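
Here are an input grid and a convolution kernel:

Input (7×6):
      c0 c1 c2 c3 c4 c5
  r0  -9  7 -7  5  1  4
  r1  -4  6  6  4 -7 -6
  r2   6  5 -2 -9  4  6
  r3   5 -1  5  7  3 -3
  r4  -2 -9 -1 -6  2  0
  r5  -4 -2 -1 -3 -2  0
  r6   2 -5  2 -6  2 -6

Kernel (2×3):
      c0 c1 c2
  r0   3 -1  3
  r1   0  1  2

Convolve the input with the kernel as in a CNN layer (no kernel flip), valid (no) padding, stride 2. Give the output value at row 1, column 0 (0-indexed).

16

The receptive field on the input at this output position is [6 5 -2 / 5 -1 5]. Elementwise product with the kernel and sum: 6·3 + 5·-1 + -2·3 + -1·1 + 5·2.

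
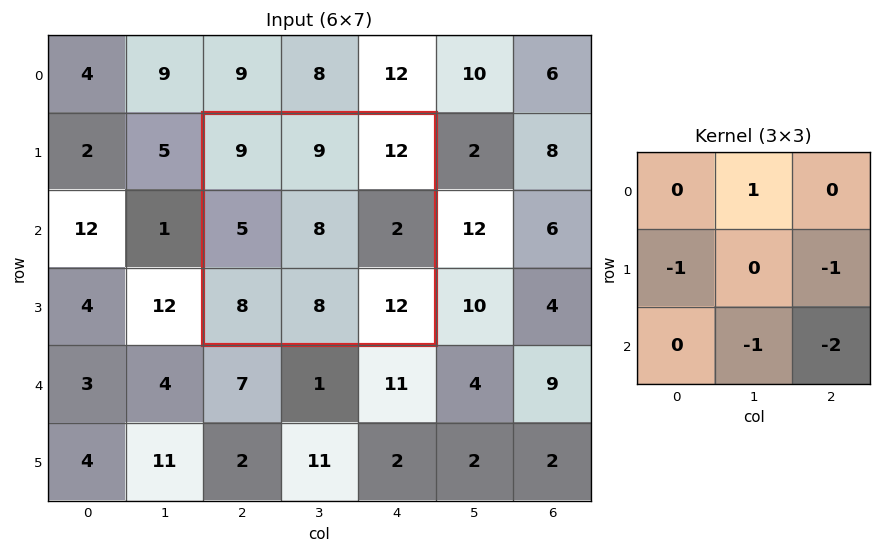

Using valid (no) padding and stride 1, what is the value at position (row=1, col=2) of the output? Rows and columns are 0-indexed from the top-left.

The receptive field on the input at this output position is [9 9 12 / 5 8 2 / 8 8 12]. Elementwise product with the kernel and sum: 9·1 + 5·-1 + 2·-1 + 8·-1 + 12·-2.

-30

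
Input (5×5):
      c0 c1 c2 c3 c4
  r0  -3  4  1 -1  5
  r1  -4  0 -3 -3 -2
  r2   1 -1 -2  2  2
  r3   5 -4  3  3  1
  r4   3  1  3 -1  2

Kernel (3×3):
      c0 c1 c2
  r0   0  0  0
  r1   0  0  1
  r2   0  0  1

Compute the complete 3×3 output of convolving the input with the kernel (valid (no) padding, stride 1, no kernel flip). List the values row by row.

Output[0,0]: The receptive field on the input at this output position is [-3 4 1 / -4 0 -3 / 1 -1 -2]. Elementwise product with the kernel and sum: -3·1 + -2·1.

-5 -1 0
1 5 3
6 2 3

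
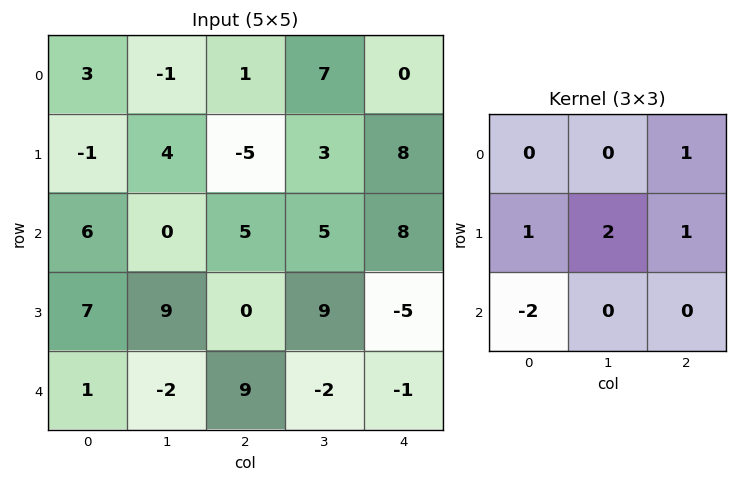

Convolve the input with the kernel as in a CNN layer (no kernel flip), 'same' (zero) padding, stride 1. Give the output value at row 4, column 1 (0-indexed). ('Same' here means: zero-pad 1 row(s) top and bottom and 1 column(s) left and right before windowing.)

The receptive field on the zero-padded input at this output position is [7 9 0 / 1 -2 9 / 0 0 0]. Elementwise product with the kernel and sum: 0·1 + 1·1 + -2·2 + 9·1 + 0·-2.

6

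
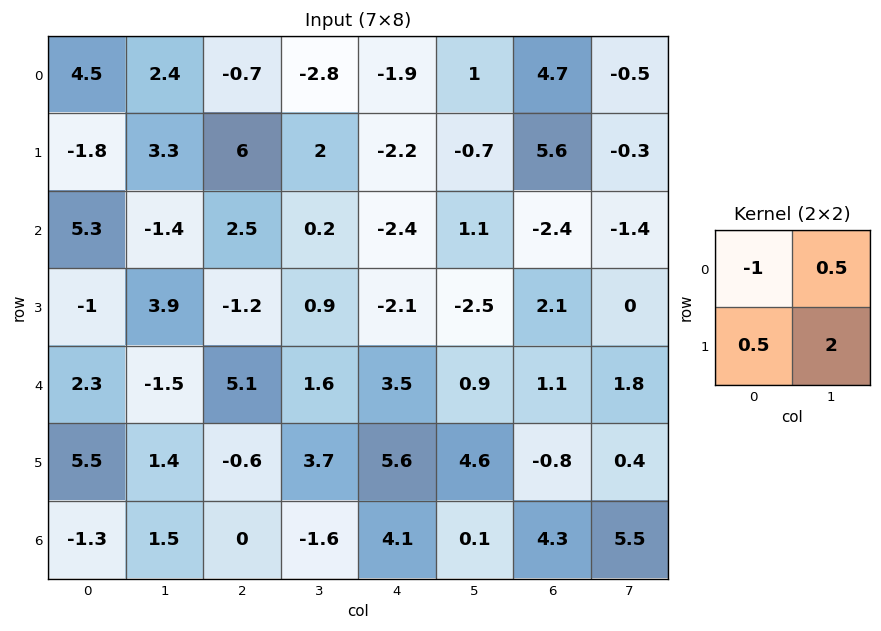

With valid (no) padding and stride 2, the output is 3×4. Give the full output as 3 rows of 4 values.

2.4 6.3 -0.1 -2.75
1.3 -1.2 -3.1 2.75
2.5 2.8 8.95 0.2

Output[0,0]: The receptive field on the input at this output position is [4.5 2.4 / -1.8 3.3]. Elementwise product with the kernel and sum: 4.5·-1 + 2.4·0.5 + -1.8·0.5 + 3.3·2.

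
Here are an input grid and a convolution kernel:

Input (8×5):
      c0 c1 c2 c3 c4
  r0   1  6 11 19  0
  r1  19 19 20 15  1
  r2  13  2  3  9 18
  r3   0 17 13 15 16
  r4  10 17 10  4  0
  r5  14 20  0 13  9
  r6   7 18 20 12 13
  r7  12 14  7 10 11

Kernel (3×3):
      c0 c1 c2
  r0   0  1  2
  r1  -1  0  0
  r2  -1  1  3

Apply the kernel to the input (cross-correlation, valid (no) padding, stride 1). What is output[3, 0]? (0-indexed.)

39

The receptive field on the input at this output position is [0 17 13 / 10 17 10 / 14 20 0]. Elementwise product with the kernel and sum: 17·1 + 13·2 + 10·-1 + 14·-1 + 20·1 + 0·3.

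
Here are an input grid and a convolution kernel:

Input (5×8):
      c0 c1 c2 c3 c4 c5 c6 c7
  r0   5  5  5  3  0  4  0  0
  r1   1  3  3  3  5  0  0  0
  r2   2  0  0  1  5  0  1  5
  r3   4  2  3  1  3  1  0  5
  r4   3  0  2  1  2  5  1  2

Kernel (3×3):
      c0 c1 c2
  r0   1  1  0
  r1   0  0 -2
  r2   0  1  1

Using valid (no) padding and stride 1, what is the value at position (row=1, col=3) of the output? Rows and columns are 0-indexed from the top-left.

12

The receptive field on the input at this output position is [3 5 0 / 1 5 0 / 1 3 1]. Elementwise product with the kernel and sum: 3·1 + 5·1 + 0·-2 + 3·1 + 1·1.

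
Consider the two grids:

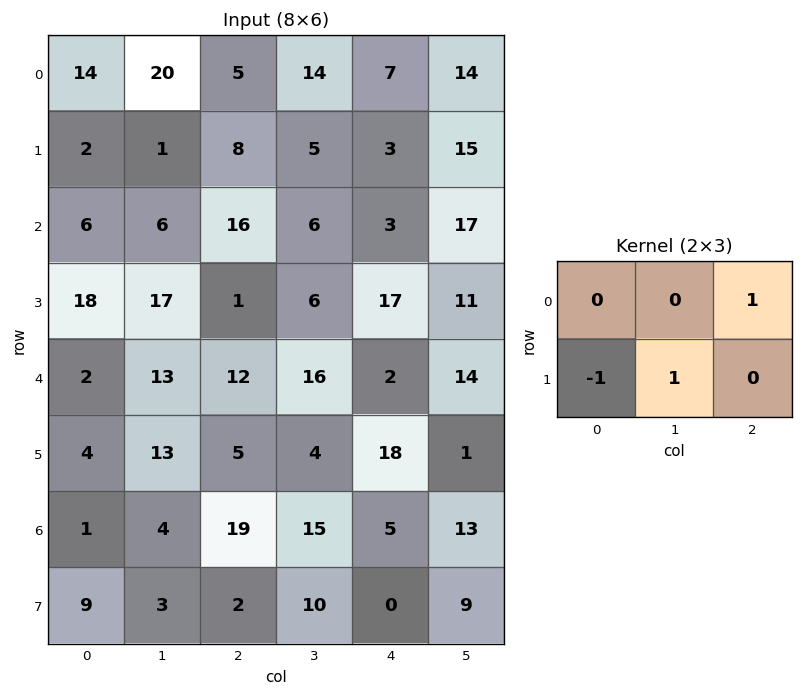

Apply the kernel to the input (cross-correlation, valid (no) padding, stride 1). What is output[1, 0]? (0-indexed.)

The receptive field on the input at this output position is [2 1 8 / 6 6 16]. Elementwise product with the kernel and sum: 8·1 + 6·-1 + 6·1.

8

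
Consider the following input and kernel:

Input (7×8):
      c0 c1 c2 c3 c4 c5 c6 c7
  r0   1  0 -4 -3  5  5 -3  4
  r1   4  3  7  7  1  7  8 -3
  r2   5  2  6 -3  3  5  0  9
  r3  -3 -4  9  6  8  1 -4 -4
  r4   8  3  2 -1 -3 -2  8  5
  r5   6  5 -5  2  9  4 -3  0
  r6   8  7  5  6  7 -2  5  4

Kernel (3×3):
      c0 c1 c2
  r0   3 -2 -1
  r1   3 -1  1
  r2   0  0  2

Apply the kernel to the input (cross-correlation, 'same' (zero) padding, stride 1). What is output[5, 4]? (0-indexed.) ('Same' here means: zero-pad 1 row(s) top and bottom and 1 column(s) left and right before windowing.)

2

The receptive field on the zero-padded input at this output position is [-1 -3 -2 / 2 9 4 / 6 7 -2]. Elementwise product with the kernel and sum: -1·3 + -3·-2 + -2·-1 + 2·3 + 9·-1 + 4·1 + -2·2.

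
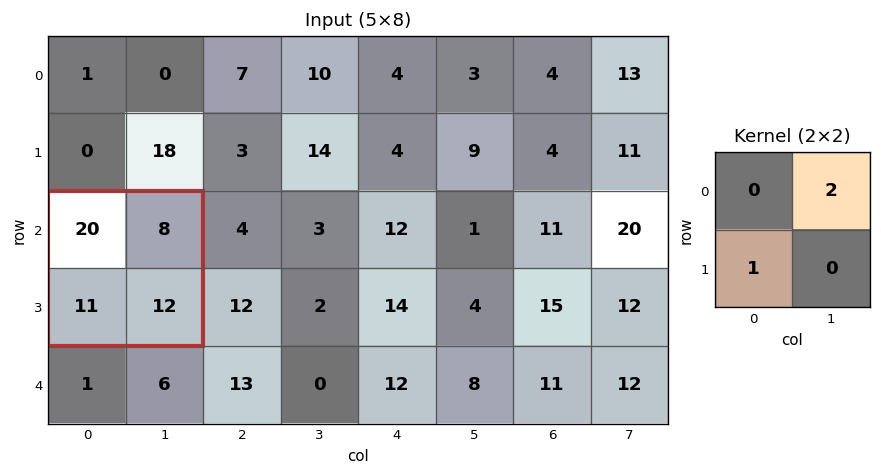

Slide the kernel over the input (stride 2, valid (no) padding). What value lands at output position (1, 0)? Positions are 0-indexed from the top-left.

The receptive field on the input at this output position is [20 8 / 11 12]. Elementwise product with the kernel and sum: 8·2 + 11·1.

27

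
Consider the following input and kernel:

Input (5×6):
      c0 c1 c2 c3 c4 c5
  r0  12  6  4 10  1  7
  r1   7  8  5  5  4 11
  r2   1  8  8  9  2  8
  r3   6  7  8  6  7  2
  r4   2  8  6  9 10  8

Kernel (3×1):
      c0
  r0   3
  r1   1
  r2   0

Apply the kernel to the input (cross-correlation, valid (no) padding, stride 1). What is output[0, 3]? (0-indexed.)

35

The receptive field on the input at this output position is [10 / 5 / 9]. Elementwise product with the kernel and sum: 10·3 + 5·1.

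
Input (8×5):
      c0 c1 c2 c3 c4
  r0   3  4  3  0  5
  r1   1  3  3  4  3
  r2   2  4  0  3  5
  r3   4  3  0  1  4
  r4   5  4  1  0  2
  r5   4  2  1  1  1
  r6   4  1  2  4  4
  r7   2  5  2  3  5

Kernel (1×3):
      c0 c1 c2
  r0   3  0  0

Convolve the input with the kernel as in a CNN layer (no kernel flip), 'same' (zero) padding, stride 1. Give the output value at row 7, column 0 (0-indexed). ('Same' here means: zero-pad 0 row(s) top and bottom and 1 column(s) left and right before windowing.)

0

The receptive field on the zero-padded input at this output position is [0 2 5]. Elementwise product with the kernel and sum: 0·3.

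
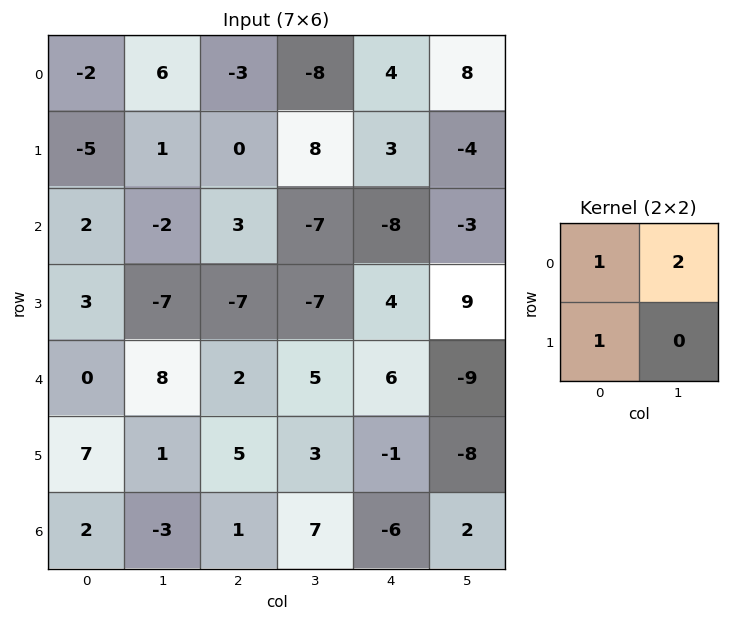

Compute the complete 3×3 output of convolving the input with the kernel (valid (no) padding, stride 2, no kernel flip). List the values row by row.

Output[0,0]: The receptive field on the input at this output position is [-2 6 / -5 1]. Elementwise product with the kernel and sum: -2·1 + 6·2 + -5·1.
Output[0,1]: The receptive field on the input at this output position is [-3 -8 / 0 8]. Elementwise product with the kernel and sum: -3·1 + -8·2 + 0·1.

5 -19 23
1 -18 -10
23 17 -13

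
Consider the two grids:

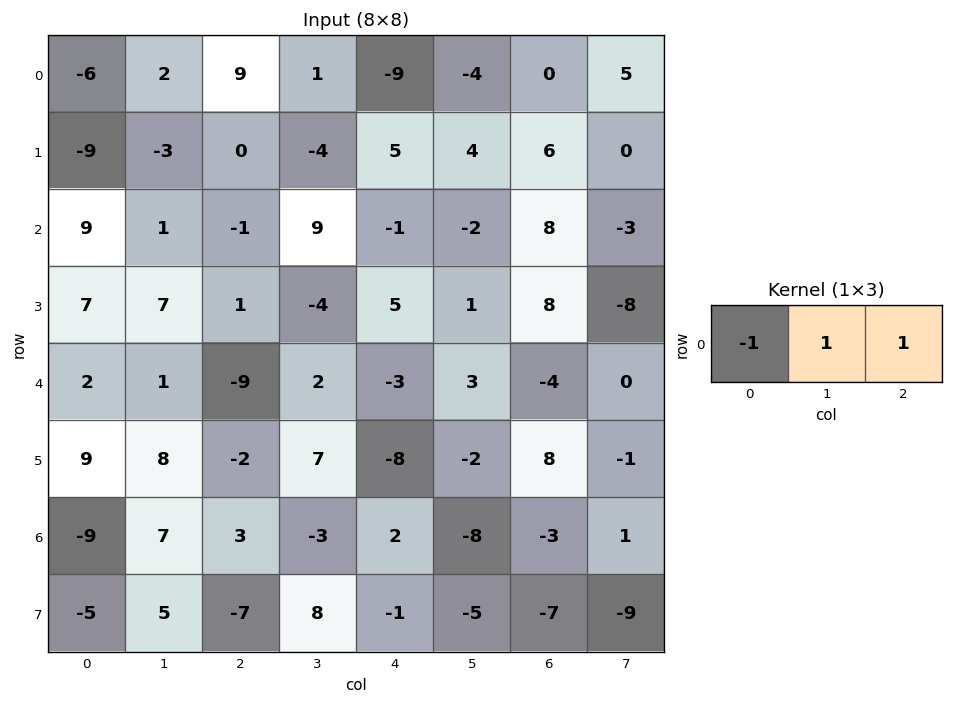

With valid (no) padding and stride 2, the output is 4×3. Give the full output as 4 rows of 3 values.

17 -17 5
-9 9 7
-10 8 2
19 -4 -13

Output[0,0]: The receptive field on the input at this output position is [-6 2 9]. Elementwise product with the kernel and sum: -6·-1 + 2·1 + 9·1.
Output[0,1]: The receptive field on the input at this output position is [9 1 -9]. Elementwise product with the kernel and sum: 9·-1 + 1·1 + -9·1.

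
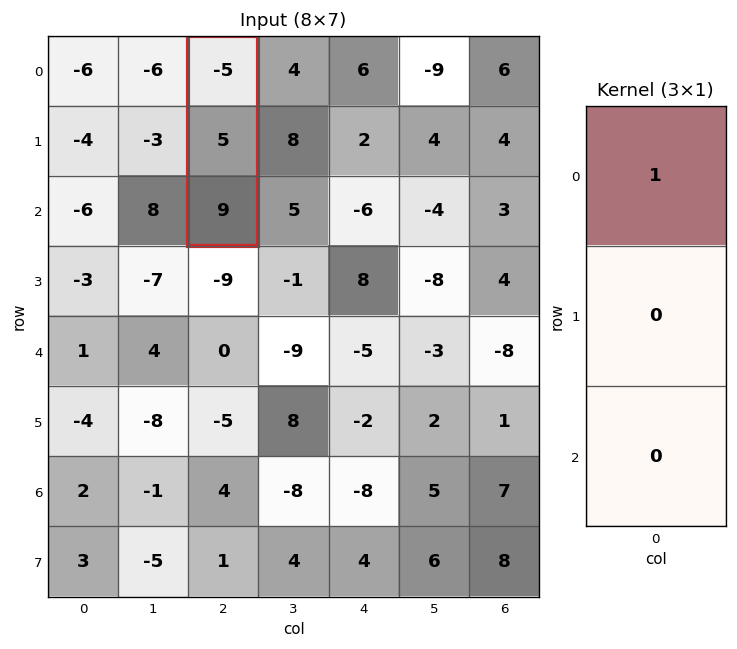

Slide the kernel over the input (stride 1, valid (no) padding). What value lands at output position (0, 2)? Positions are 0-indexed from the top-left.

-5

The receptive field on the input at this output position is [-5 / 5 / 9]. Elementwise product with the kernel and sum: -5·1.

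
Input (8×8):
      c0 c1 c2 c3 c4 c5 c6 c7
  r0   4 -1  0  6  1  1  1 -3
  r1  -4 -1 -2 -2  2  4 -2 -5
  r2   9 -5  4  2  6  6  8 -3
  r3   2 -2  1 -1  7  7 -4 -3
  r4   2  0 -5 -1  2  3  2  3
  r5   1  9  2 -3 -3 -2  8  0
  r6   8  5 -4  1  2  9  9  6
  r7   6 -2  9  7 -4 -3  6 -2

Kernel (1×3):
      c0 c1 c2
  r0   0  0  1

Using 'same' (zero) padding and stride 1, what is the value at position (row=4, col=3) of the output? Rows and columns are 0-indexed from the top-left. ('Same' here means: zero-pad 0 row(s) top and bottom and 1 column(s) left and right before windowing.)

2

The receptive field on the zero-padded input at this output position is [-5 -1 2]. Elementwise product with the kernel and sum: 2·1.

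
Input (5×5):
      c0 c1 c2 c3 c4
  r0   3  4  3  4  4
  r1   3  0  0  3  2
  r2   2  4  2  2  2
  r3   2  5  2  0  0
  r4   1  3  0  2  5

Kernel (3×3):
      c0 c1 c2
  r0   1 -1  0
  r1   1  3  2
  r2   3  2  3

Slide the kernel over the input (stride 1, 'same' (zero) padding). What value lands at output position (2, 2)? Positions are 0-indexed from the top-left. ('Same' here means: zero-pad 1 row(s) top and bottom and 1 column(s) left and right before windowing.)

33

The receptive field on the zero-padded input at this output position is [0 0 3 / 4 2 2 / 5 2 0]. Elementwise product with the kernel and sum: 0·1 + 0·-1 + 4·1 + 2·3 + 2·2 + 5·3 + 2·2 + 0·3.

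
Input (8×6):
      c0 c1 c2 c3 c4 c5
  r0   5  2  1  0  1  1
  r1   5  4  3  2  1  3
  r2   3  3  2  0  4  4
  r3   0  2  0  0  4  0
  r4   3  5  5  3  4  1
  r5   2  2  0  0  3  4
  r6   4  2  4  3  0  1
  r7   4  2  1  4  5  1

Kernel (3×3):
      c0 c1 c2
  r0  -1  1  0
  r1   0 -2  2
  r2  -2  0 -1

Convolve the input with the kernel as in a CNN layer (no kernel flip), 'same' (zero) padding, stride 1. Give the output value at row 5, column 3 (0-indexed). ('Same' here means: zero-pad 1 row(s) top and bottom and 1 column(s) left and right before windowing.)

-4

The receptive field on the zero-padded input at this output position is [5 3 4 / 0 0 3 / 4 3 0]. Elementwise product with the kernel and sum: 5·-1 + 3·1 + 0·-2 + 3·2 + 4·-2 + 0·-1.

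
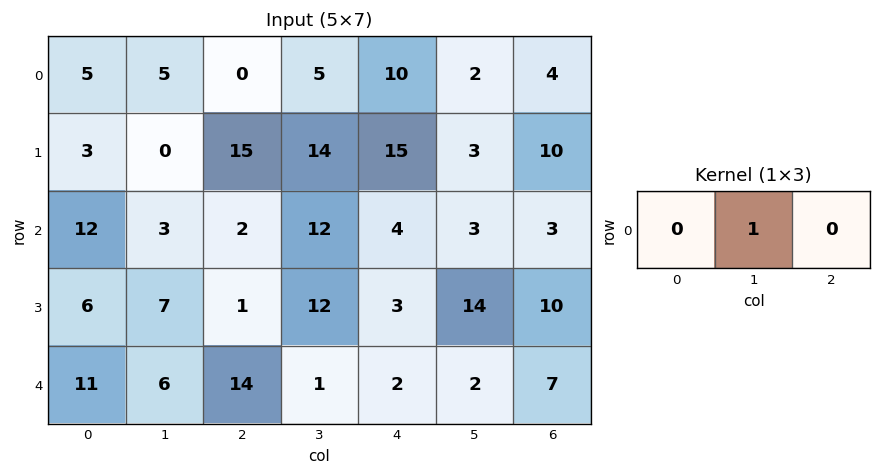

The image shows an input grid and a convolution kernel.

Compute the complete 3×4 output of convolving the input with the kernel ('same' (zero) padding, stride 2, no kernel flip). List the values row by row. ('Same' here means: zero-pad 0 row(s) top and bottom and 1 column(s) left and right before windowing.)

5 0 10 4
12 2 4 3
11 14 2 7

Output[0,0]: The receptive field on the zero-padded input at this output position is [0 5 5]. Elementwise product with the kernel and sum: 5·1.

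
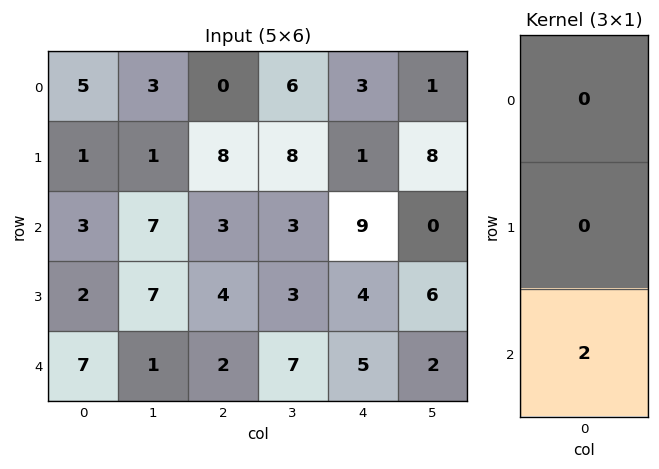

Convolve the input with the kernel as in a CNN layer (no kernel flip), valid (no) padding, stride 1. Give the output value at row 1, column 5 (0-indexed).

The receptive field on the input at this output position is [8 / 0 / 6]. Elementwise product with the kernel and sum: 6·2.

12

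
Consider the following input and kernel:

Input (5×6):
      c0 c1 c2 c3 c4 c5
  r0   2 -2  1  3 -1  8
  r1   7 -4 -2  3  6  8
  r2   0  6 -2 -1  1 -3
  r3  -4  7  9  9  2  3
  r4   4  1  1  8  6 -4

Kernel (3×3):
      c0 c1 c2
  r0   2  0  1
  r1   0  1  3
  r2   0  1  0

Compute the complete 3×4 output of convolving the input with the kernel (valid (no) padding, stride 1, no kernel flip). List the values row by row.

1 4 21 45
19 -1 13 8
33 48 20 12

Output[0,0]: The receptive field on the input at this output position is [2 -2 1 / 7 -4 -2 / 0 6 -2]. Elementwise product with the kernel and sum: 2·2 + 1·1 + -4·1 + -2·3 + 6·1.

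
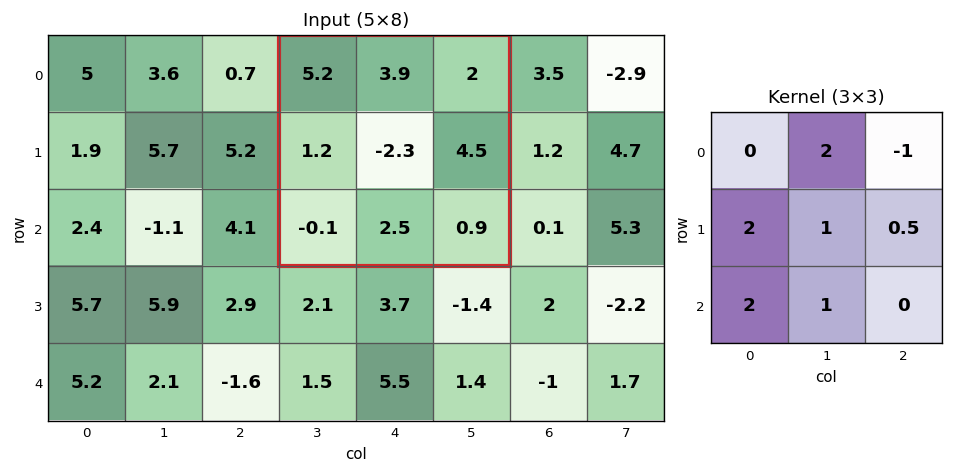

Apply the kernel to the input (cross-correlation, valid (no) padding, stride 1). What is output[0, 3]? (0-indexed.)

The receptive field on the input at this output position is [5.2 3.9 2 / 1.2 -2.3 4.5 / -0.1 2.5 0.9]. Elementwise product with the kernel and sum: 3.9·2 + 2·-1 + 1.2·2 + -2.3·1 + 4.5·0.5 + -0.1·2 + 2.5·1.

10.45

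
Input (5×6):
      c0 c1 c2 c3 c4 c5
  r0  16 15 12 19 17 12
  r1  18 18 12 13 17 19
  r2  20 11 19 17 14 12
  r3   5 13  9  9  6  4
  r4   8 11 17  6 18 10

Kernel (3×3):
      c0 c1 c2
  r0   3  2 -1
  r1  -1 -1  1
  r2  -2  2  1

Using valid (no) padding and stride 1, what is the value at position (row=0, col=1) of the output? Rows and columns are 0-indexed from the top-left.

66

The receptive field on the input at this output position is [15 12 19 / 18 12 13 / 11 19 17]. Elementwise product with the kernel and sum: 15·3 + 12·2 + 19·-1 + 18·-1 + 12·-1 + 13·1 + 11·-2 + 19·2 + 17·1.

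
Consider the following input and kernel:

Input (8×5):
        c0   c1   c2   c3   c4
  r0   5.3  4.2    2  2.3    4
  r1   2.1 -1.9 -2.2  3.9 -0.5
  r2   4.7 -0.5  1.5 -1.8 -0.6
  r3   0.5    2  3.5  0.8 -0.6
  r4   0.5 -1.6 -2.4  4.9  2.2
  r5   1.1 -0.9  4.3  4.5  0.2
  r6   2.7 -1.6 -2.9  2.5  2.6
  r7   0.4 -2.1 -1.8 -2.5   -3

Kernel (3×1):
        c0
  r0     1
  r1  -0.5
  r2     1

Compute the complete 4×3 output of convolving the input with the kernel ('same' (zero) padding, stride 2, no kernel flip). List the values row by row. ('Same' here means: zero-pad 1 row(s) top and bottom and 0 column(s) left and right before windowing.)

Output[0,0]: The receptive field on the zero-padded input at this output position is [0 / 5.3 / 2.1]. Elementwise product with the kernel and sum: 0·1 + 5.3·-0.5 + 2.1·1.
Output[0,1]: The receptive field on the zero-padded input at this output position is [0 / 2 / -2.2]. Elementwise product with the kernel and sum: 0·1 + 2·-0.5 + -2.2·1.

-0.55 -3.2 -2.5
0.25 0.55 -0.8
1.35 9 -1.5
0.15 3.95 -4.1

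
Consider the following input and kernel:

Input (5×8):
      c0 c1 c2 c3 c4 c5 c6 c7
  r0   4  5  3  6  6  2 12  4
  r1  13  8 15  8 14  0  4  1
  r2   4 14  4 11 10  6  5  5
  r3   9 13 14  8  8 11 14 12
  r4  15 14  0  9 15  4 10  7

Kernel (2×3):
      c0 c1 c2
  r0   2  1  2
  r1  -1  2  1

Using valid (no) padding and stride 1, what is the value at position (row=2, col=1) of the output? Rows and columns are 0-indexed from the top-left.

The receptive field on the input at this output position is [14 4 11 / 13 14 8]. Elementwise product with the kernel and sum: 14·2 + 4·1 + 11·2 + 13·-1 + 14·2 + 8·1.

77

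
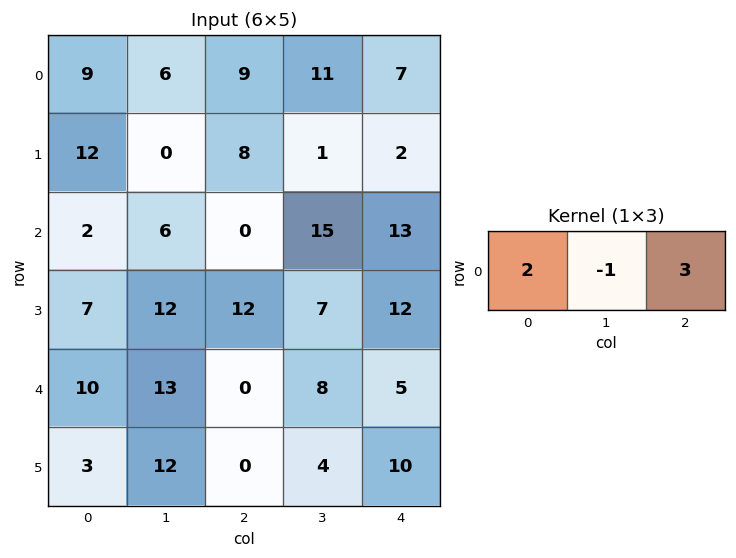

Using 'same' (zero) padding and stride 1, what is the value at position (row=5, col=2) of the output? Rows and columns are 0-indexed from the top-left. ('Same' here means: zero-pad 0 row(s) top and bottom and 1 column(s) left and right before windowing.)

The receptive field on the zero-padded input at this output position is [12 0 4]. Elementwise product with the kernel and sum: 12·2 + 0·-1 + 4·3.

36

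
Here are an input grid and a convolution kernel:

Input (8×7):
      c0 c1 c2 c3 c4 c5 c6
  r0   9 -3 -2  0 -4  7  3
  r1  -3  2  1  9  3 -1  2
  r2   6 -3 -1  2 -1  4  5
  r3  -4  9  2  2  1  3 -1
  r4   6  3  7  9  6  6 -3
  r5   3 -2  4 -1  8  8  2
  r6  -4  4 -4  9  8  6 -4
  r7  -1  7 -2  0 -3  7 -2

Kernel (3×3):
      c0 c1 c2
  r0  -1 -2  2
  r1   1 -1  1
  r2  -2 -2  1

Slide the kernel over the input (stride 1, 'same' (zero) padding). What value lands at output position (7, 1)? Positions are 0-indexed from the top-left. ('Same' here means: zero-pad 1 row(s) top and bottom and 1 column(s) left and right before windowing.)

The receptive field on the zero-padded input at this output position is [-4 4 -4 / -1 7 -2 / 0 0 0]. Elementwise product with the kernel and sum: -4·-1 + 4·-2 + -4·2 + -1·1 + 7·-1 + -2·1 + 0·-2 + 0·-2 + 0·1.

-22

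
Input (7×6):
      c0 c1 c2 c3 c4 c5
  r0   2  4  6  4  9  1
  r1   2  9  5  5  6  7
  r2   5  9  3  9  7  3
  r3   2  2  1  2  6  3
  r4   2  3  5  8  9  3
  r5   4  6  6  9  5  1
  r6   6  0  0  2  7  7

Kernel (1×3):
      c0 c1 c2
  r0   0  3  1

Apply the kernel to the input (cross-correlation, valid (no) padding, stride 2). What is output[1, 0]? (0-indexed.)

The receptive field on the input at this output position is [5 9 3]. Elementwise product with the kernel and sum: 9·3 + 3·1.

30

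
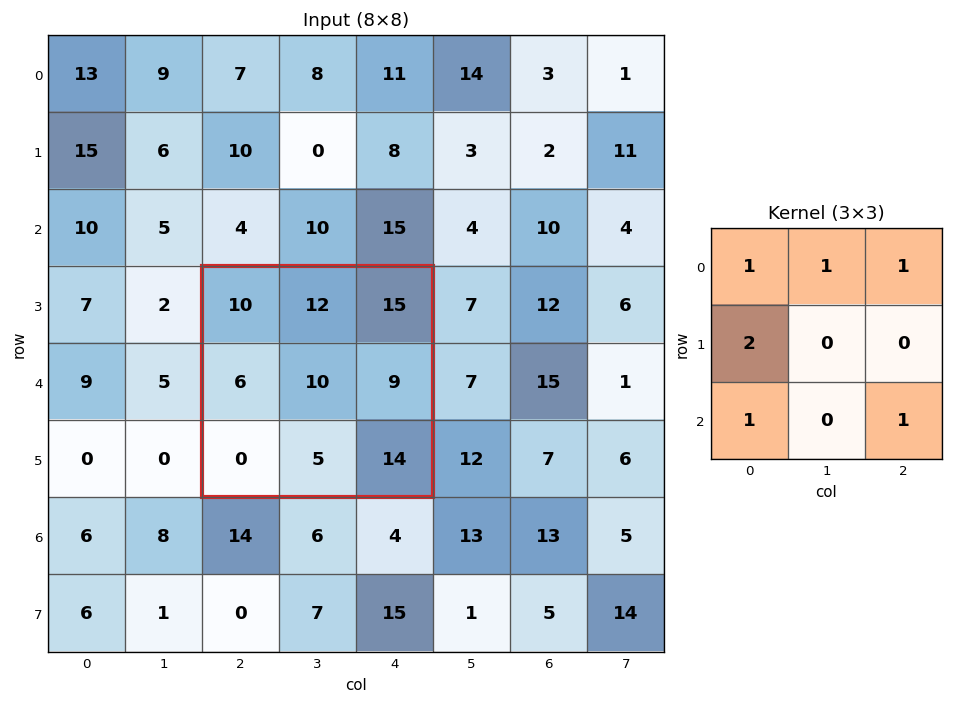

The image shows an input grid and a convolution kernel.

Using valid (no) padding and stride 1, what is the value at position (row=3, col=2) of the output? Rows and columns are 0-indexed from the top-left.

The receptive field on the input at this output position is [10 12 15 / 6 10 9 / 0 5 14]. Elementwise product with the kernel and sum: 10·1 + 12·1 + 15·1 + 6·2 + 0·1 + 14·1.

63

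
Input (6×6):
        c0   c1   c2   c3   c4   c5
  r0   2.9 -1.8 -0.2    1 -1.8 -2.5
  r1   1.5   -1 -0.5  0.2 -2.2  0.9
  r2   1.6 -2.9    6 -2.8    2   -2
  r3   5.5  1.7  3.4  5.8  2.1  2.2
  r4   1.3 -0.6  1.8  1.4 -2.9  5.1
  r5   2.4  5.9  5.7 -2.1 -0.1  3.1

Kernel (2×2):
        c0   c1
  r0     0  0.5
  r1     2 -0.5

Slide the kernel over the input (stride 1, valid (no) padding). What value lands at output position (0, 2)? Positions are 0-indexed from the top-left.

-0.6

The receptive field on the input at this output position is [-0.2 1 / -0.5 0.2]. Elementwise product with the kernel and sum: 1·0.5 + -0.5·2 + 0.2·-0.5.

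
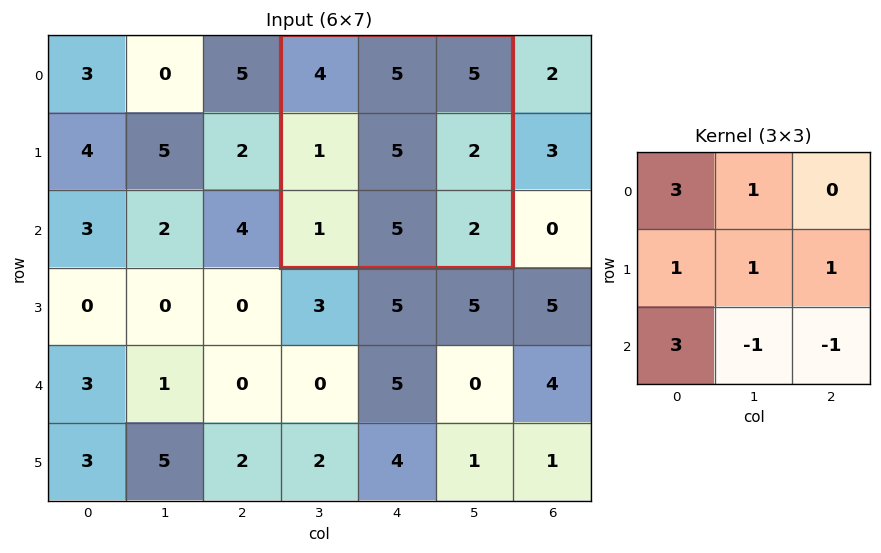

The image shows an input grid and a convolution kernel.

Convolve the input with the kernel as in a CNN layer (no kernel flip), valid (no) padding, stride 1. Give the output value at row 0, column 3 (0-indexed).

The receptive field on the input at this output position is [4 5 5 / 1 5 2 / 1 5 2]. Elementwise product with the kernel and sum: 4·3 + 5·1 + 1·1 + 5·1 + 2·1 + 1·3 + 5·-1 + 2·-1.

21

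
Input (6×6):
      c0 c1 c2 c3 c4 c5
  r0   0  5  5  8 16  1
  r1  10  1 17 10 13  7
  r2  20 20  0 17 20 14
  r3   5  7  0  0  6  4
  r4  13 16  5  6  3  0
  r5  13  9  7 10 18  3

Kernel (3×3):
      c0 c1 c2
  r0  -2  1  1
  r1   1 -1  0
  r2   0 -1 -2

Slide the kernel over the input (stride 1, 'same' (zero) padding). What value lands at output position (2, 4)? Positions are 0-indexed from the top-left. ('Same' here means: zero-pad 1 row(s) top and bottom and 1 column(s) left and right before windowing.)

The receptive field on the zero-padded input at this output position is [10 13 7 / 17 20 14 / 0 6 4]. Elementwise product with the kernel and sum: 10·-2 + 13·1 + 7·1 + 17·1 + 20·-1 + 6·-1 + 4·-2.

-17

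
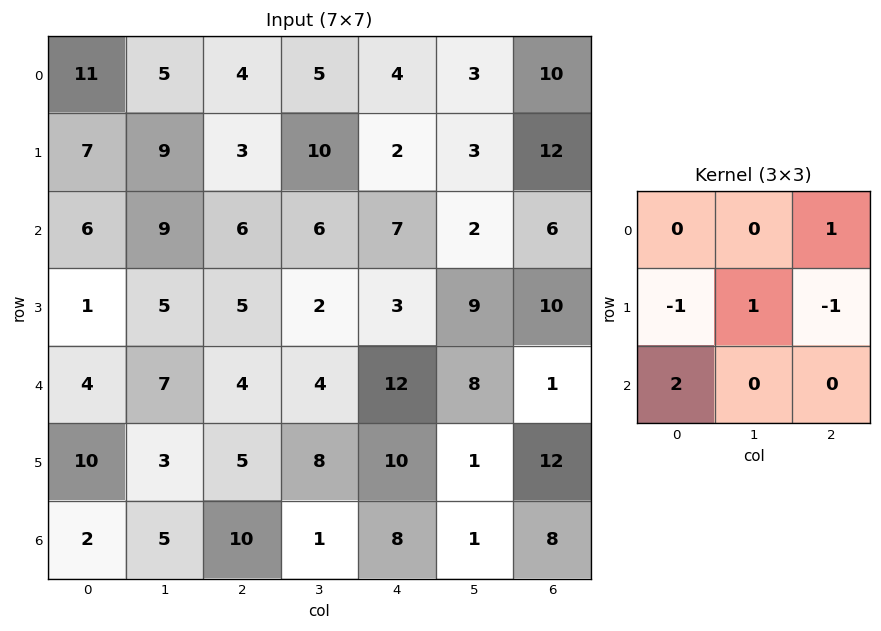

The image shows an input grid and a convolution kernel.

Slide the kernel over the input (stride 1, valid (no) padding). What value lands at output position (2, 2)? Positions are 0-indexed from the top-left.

9

The receptive field on the input at this output position is [6 6 7 / 5 2 3 / 4 4 12]. Elementwise product with the kernel and sum: 7·1 + 5·-1 + 2·1 + 3·-1 + 4·2.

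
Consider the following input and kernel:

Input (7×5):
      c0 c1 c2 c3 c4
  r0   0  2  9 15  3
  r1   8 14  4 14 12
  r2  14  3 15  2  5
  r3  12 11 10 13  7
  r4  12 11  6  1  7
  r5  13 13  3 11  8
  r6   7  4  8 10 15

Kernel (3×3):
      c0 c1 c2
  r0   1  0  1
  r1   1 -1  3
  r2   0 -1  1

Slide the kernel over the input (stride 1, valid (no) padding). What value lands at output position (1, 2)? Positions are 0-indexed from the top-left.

38

The receptive field on the input at this output position is [4 14 12 / 15 2 5 / 10 13 7]. Elementwise product with the kernel and sum: 4·1 + 12·1 + 15·1 + 2·-1 + 5·3 + 13·-1 + 7·1.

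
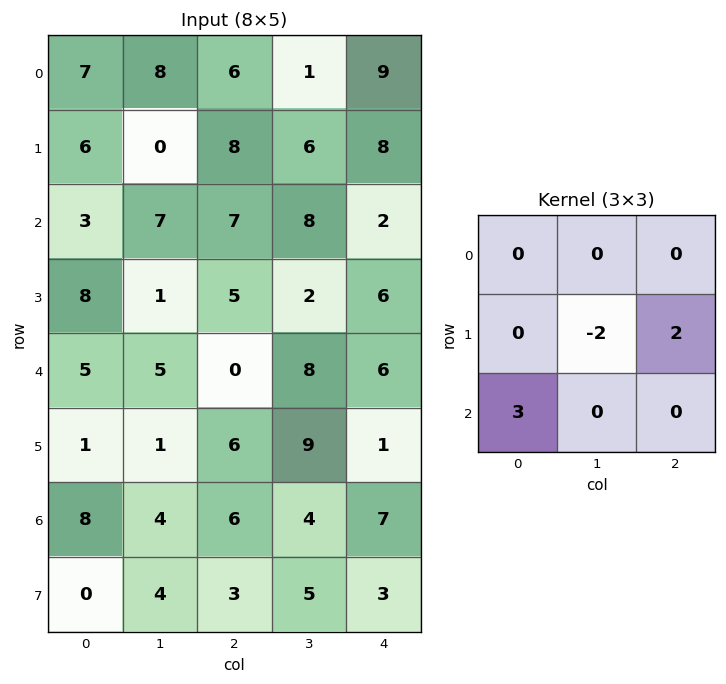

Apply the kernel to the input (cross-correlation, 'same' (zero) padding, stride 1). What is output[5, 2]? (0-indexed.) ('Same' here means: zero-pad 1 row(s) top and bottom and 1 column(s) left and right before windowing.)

18

The receptive field on the zero-padded input at this output position is [5 0 8 / 1 6 9 / 4 6 4]. Elementwise product with the kernel and sum: 6·-2 + 9·2 + 4·3.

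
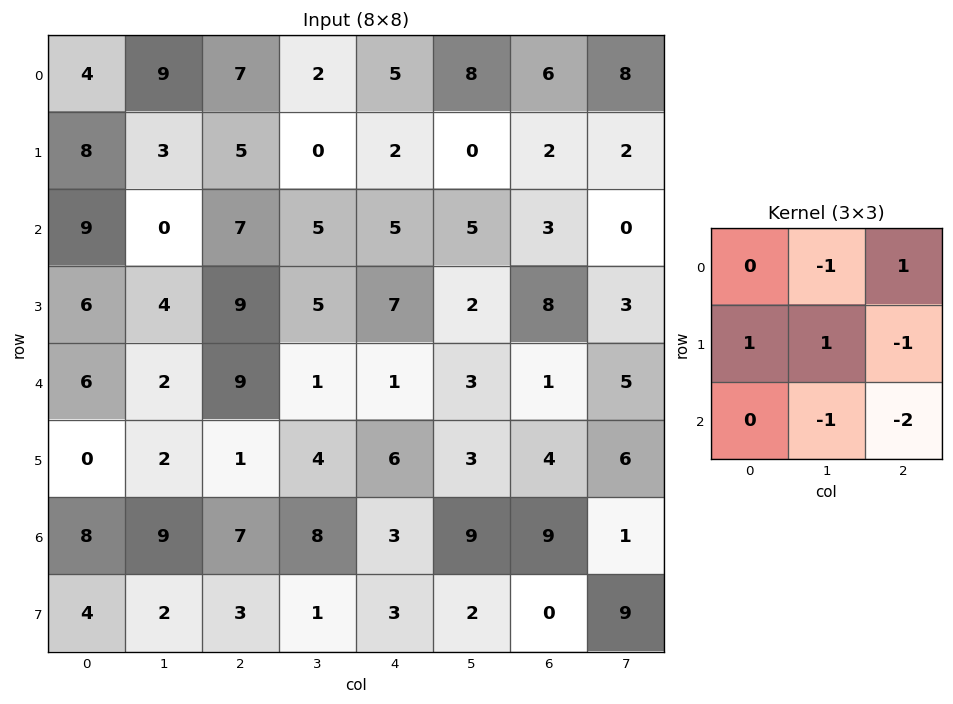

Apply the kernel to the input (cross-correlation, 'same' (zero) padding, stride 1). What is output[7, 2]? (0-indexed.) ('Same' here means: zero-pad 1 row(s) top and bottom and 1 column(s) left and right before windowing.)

The receptive field on the zero-padded input at this output position is [9 7 8 / 2 3 1 / 0 0 0]. Elementwise product with the kernel and sum: 7·-1 + 8·1 + 2·1 + 3·1 + 1·-1 + 0·-1 + 0·-2.

5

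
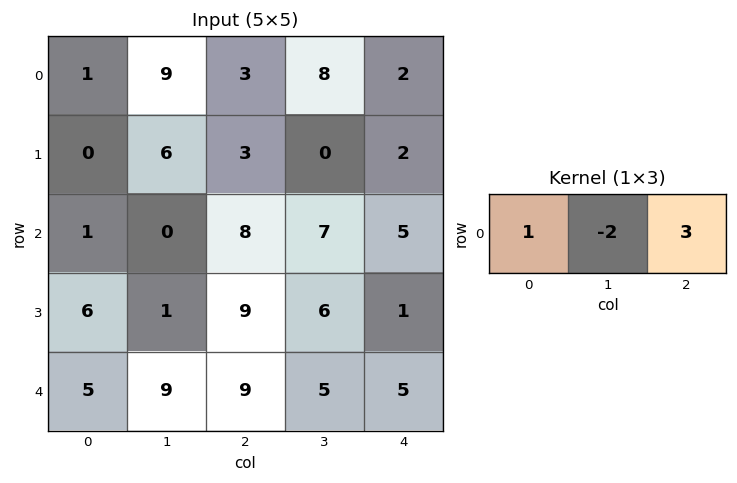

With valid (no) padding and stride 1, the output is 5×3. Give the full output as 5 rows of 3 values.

-8 27 -7
-3 0 9
25 5 9
31 1 0
14 6 14

Output[0,0]: The receptive field on the input at this output position is [1 9 3]. Elementwise product with the kernel and sum: 1·1 + 9·-2 + 3·3.
Output[0,1]: The receptive field on the input at this output position is [9 3 8]. Elementwise product with the kernel and sum: 9·1 + 3·-2 + 8·3.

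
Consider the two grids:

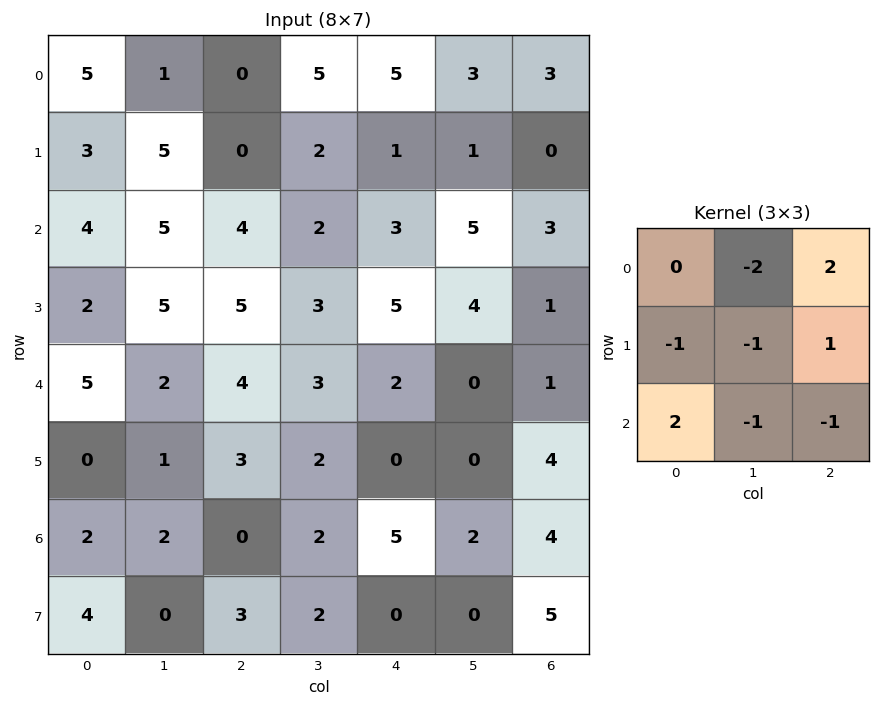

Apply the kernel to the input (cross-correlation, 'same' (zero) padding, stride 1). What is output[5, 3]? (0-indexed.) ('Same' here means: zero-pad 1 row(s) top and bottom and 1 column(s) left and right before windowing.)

-14

The receptive field on the zero-padded input at this output position is [4 3 2 / 3 2 0 / 0 2 5]. Elementwise product with the kernel and sum: 3·-2 + 2·2 + 3·-1 + 2·-1 + 0·1 + 0·2 + 2·-1 + 5·-1.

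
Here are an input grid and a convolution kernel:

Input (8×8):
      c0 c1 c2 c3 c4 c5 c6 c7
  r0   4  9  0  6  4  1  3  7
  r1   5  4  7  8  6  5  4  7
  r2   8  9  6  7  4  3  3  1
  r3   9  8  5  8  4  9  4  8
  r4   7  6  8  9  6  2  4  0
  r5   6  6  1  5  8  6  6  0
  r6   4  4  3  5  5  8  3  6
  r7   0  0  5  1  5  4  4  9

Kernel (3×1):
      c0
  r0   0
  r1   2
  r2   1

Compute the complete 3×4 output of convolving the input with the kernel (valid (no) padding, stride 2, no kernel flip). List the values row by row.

18 20 16 11
25 18 14 12
16 5 21 15

Output[0,0]: The receptive field on the input at this output position is [4 / 5 / 8]. Elementwise product with the kernel and sum: 5·2 + 8·1.
Output[0,1]: The receptive field on the input at this output position is [0 / 7 / 6]. Elementwise product with the kernel and sum: 7·2 + 6·1.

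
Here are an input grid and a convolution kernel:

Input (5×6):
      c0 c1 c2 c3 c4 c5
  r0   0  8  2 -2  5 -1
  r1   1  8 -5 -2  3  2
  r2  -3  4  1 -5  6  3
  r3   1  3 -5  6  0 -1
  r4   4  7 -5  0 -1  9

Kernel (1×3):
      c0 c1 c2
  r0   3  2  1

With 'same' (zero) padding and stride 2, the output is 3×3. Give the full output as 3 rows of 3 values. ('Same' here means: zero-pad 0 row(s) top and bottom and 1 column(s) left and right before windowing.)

Output[0,0]: The receptive field on the zero-padded input at this output position is [0 0 8]. Elementwise product with the kernel and sum: 0·3 + 0·2 + 8·1.
Output[0,1]: The receptive field on the zero-padded input at this output position is [8 2 -2]. Elementwise product with the kernel and sum: 8·3 + 2·2 + -2·1.

8 26 3
-2 9 0
15 11 7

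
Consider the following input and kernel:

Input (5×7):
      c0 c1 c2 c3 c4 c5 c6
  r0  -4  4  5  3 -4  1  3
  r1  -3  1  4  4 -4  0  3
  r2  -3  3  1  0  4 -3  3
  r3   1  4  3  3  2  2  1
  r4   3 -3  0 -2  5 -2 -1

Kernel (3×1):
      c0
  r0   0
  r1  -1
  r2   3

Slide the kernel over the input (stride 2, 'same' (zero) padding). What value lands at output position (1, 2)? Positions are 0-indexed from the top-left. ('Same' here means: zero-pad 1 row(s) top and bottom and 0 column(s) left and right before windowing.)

2

The receptive field on the zero-padded input at this output position is [-4 / 4 / 2]. Elementwise product with the kernel and sum: 4·-1 + 2·3.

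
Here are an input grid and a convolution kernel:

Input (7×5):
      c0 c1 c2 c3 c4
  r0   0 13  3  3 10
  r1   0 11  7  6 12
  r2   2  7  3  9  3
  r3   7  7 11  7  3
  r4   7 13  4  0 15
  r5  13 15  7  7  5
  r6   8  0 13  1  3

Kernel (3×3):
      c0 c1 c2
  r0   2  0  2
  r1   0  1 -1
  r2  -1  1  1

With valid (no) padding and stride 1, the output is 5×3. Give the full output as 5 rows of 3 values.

18 38 29
29 39 43
16 27 27
54 31 18
35 40 31

Output[0,0]: The receptive field on the input at this output position is [0 13 3 / 0 11 7 / 2 7 3]. Elementwise product with the kernel and sum: 0·2 + 3·2 + 11·1 + 7·-1 + 2·-1 + 7·1 + 3·1.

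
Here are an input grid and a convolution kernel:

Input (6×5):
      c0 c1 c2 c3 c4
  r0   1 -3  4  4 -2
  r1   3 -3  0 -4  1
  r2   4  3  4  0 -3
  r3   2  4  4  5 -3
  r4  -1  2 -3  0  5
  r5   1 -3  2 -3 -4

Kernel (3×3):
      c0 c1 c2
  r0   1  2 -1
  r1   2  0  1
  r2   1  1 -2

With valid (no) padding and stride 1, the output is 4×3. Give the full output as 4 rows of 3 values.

Output[0,0]: The receptive field on the input at this output position is [1 -3 4 / 3 -3 0 / 4 3 4]. Elementwise product with the kernel and sum: 1·1 + -3·2 + 4·-1 + 3·2 + 0·1 + 4·1 + 3·1 + 4·-2.

-4 -2 25
7 5 11
21 23 -1
-5 16 23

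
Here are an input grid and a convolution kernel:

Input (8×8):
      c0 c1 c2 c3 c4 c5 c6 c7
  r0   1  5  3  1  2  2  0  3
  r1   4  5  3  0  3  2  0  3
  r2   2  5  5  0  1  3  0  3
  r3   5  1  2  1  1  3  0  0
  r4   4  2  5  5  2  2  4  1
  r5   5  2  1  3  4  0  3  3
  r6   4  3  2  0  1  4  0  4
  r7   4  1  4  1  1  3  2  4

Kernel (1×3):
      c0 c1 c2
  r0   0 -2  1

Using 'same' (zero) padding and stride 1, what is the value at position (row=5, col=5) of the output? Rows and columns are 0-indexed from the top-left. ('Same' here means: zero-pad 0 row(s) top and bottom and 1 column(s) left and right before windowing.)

3

The receptive field on the zero-padded input at this output position is [4 0 3]. Elementwise product with the kernel and sum: 0·-2 + 3·1.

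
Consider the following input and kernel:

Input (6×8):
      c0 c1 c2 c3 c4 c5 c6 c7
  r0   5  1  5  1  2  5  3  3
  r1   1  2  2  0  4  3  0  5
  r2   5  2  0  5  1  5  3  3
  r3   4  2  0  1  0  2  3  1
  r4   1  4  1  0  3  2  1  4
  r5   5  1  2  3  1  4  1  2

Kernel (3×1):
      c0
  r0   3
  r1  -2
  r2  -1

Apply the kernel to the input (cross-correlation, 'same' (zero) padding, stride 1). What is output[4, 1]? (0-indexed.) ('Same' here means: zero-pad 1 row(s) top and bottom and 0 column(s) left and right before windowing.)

-3

The receptive field on the zero-padded input at this output position is [2 / 4 / 1]. Elementwise product with the kernel and sum: 2·3 + 4·-2 + 1·-1.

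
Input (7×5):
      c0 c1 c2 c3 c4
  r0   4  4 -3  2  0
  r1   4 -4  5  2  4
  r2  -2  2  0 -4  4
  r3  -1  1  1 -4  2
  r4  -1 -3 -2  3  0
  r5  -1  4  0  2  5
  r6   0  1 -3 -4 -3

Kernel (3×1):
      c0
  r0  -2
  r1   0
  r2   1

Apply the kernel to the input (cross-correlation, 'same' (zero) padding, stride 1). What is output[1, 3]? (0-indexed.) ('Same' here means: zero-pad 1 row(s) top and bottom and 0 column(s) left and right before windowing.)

-8

The receptive field on the zero-padded input at this output position is [2 / 2 / -4]. Elementwise product with the kernel and sum: 2·-2 + -4·1.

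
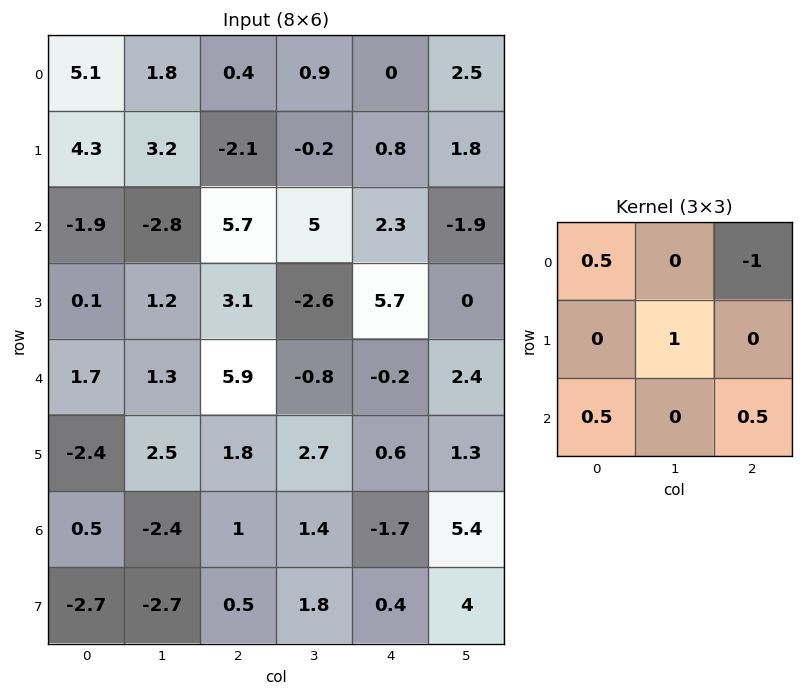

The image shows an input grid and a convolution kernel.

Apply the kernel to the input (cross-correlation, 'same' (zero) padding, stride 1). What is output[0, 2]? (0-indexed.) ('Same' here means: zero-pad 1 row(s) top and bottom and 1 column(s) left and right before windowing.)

The receptive field on the zero-padded input at this output position is [0 0 0 / 1.8 0.4 0.9 / 3.2 -2.1 -0.2]. Elementwise product with the kernel and sum: 0·0.5 + 0·-1 + 0.4·1 + 3.2·0.5 + -0.2·0.5.

1.9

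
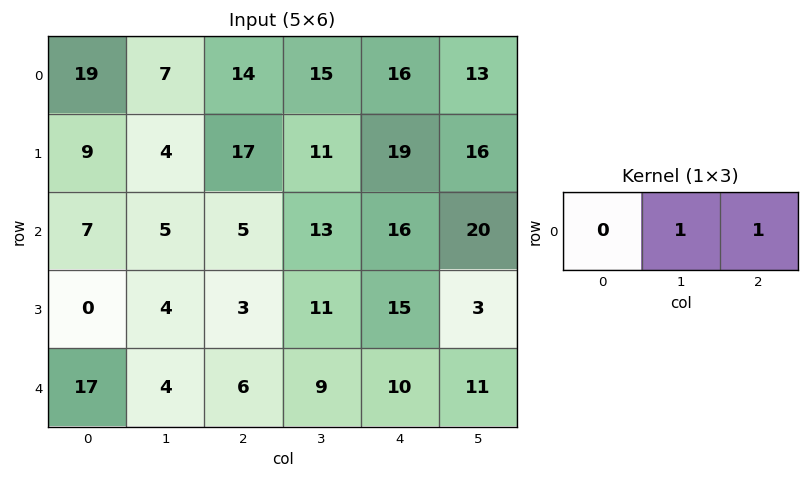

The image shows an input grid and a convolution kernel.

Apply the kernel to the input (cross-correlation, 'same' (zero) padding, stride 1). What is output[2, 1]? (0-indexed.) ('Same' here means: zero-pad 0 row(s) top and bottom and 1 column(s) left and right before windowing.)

The receptive field on the zero-padded input at this output position is [7 5 5]. Elementwise product with the kernel and sum: 5·1 + 5·1.

10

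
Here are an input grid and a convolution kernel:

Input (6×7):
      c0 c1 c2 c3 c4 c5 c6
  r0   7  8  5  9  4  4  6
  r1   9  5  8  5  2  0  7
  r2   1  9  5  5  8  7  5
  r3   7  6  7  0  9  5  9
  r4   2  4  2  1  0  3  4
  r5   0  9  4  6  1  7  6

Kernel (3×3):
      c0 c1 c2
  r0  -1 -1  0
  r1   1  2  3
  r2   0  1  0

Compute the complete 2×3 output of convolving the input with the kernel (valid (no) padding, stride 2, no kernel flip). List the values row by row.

37 15 22
34 25 34

Output[0,0]: The receptive field on the input at this output position is [7 8 5 / 9 5 8 / 1 9 5]. Elementwise product with the kernel and sum: 7·-1 + 8·-1 + 9·1 + 5·2 + 8·3 + 9·1.
Output[0,1]: The receptive field on the input at this output position is [5 9 4 / 8 5 2 / 5 5 8]. Elementwise product with the kernel and sum: 5·-1 + 9·-1 + 8·1 + 5·2 + 2·3 + 5·1.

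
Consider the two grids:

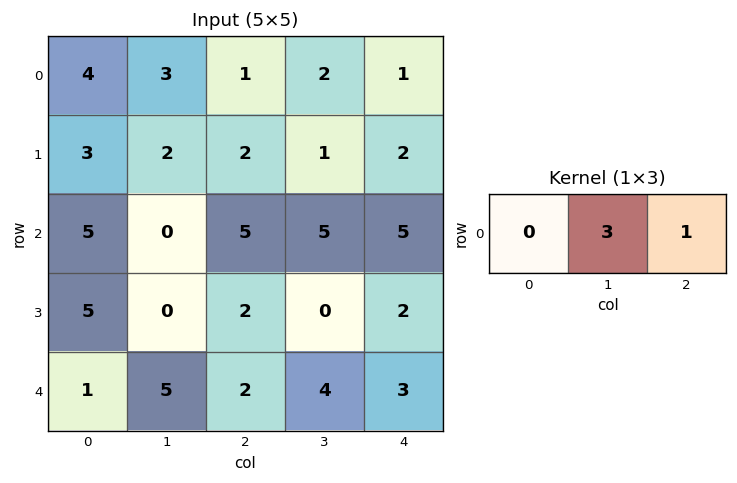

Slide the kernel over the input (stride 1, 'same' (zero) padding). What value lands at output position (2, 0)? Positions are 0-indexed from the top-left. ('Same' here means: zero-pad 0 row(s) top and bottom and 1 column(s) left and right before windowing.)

15

The receptive field on the zero-padded input at this output position is [0 5 0]. Elementwise product with the kernel and sum: 5·3 + 0·1.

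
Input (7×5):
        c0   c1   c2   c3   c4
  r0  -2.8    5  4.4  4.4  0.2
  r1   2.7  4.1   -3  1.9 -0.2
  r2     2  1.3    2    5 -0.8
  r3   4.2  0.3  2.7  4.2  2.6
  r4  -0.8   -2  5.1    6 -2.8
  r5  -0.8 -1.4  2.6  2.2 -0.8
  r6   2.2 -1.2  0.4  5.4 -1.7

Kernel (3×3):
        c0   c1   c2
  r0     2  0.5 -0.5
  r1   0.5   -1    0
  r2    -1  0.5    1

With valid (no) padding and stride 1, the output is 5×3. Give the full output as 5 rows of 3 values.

Output[0,0]: The receptive field on the input at this output position is [-2.8 5 4.4 / 2.7 4.1 -3 / 2 1.3 2]. Elementwise product with the kernel and sum: -2.8·2 + 5·0.5 + 4.4·-0.5 + 2.7·0.5 + 4.1·-1 + 2·-1 + 1.3·0.5 + 2·1.

-7.4 19.75 7.2
7.3 9.65 -6.95
10.35 9.1 -0.85
11.5 -1.35 0.45
-6.55 -0.95 14.3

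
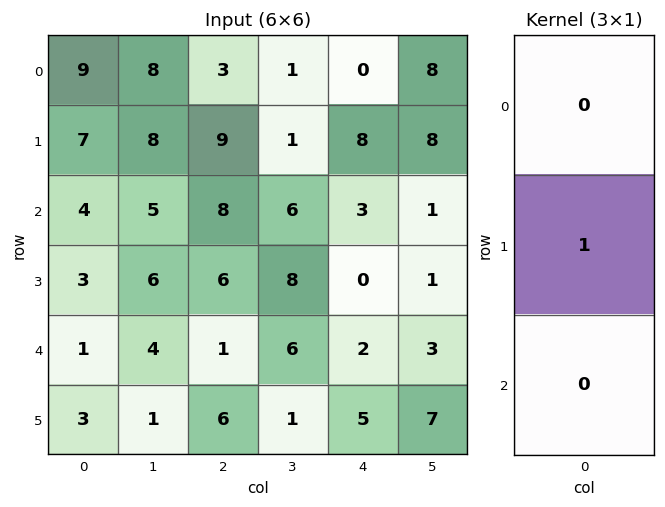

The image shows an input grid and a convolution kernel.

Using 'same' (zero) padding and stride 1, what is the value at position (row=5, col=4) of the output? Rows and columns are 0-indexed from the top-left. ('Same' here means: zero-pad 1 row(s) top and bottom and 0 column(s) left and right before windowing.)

5

The receptive field on the zero-padded input at this output position is [2 / 5 / 0]. Elementwise product with the kernel and sum: 5·1.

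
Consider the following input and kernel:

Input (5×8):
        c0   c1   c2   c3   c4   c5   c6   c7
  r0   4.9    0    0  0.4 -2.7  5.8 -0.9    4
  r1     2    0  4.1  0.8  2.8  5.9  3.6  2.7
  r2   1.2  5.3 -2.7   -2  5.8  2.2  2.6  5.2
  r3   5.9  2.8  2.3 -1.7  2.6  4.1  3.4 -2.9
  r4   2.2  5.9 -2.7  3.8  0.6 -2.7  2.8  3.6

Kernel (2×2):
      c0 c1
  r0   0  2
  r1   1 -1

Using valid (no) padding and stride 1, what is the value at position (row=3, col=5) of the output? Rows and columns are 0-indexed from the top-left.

The receptive field on the input at this output position is [4.1 3.4 / -2.7 2.8]. Elementwise product with the kernel and sum: 3.4·2 + -2.7·1 + 2.8·-1.

1.3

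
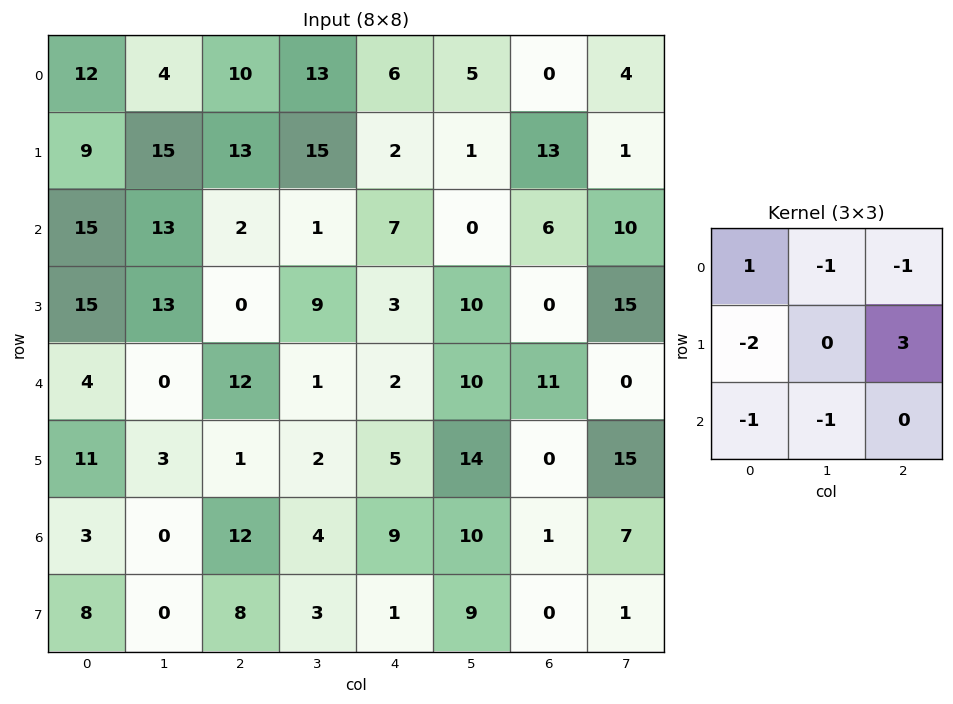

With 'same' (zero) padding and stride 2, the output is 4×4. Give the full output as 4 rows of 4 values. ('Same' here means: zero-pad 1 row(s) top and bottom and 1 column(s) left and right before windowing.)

3 3 -28 -12
0 -49 -2 7
-39 3 17 -39
-22 4 1 -9

Output[0,0]: The receptive field on the zero-padded input at this output position is [0 0 0 / 0 12 4 / 0 9 15]. Elementwise product with the kernel and sum: 0·1 + 0·-1 + 0·-1 + 0·-2 + 4·3 + 0·-1 + 9·-1.
Output[0,1]: The receptive field on the zero-padded input at this output position is [0 0 0 / 4 10 13 / 15 13 15]. Elementwise product with the kernel and sum: 0·1 + 0·-1 + 0·-1 + 4·-2 + 13·3 + 15·-1 + 13·-1.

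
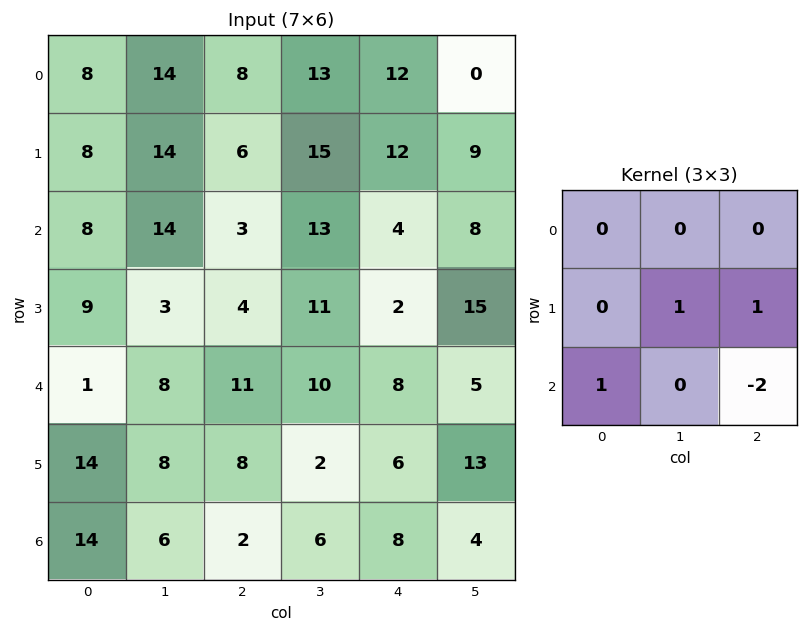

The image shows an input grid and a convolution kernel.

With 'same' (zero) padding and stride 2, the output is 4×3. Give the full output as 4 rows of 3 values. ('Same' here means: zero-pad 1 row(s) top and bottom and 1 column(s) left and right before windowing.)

-6 5 9
16 -3 -7
-7 25 -11
20 8 12

Output[0,0]: The receptive field on the zero-padded input at this output position is [0 0 0 / 0 8 14 / 0 8 14]. Elementwise product with the kernel and sum: 8·1 + 14·1 + 0·1 + 14·-2.
Output[0,1]: The receptive field on the zero-padded input at this output position is [0 0 0 / 14 8 13 / 14 6 15]. Elementwise product with the kernel and sum: 8·1 + 13·1 + 14·1 + 15·-2.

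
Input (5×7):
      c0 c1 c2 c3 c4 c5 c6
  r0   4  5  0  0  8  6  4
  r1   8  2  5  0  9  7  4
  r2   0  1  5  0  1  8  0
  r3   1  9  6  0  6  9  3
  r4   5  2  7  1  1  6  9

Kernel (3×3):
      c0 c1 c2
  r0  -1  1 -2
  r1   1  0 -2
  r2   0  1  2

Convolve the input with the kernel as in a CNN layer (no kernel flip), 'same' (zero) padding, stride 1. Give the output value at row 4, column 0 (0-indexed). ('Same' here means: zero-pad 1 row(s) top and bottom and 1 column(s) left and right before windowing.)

The receptive field on the zero-padded input at this output position is [0 1 9 / 0 5 2 / 0 0 0]. Elementwise product with the kernel and sum: 0·-1 + 1·1 + 9·-2 + 0·1 + 2·-2 + 0·1 + 0·2.

-21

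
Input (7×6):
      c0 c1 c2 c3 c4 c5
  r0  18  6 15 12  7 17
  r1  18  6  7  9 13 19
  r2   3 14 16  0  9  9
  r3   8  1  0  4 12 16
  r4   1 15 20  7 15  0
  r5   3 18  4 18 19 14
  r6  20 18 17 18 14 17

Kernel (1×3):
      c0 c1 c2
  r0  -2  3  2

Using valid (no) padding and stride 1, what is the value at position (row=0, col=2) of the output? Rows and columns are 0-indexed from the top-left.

20

The receptive field on the input at this output position is [15 12 7]. Elementwise product with the kernel and sum: 15·-2 + 12·3 + 7·2.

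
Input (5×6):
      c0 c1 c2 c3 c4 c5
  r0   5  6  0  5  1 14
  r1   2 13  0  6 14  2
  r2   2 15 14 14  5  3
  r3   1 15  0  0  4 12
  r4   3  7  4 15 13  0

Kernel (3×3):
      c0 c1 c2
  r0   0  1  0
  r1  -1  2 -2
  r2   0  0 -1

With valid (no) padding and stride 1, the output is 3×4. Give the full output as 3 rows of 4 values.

16 -39 -16 16
13 -15 6 -8
40 -16 -7 -11

Output[0,0]: The receptive field on the input at this output position is [5 6 0 / 2 13 0 / 2 15 14]. Elementwise product with the kernel and sum: 6·1 + 2·-1 + 13·2 + 0·-2 + 14·-1.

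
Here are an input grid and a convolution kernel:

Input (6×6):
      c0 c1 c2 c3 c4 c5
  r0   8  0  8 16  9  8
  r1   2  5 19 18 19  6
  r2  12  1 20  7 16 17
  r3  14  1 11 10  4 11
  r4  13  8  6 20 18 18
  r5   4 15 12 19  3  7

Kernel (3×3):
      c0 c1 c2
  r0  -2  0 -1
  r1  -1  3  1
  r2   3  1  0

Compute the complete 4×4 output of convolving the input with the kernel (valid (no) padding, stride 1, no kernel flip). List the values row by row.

45 77 96 42
31 52 3 50
3 63 5 60
5 75 101 81

Output[0,0]: The receptive field on the input at this output position is [8 0 8 / 2 5 19 / 12 1 20]. Elementwise product with the kernel and sum: 8·-2 + 8·-1 + 2·-1 + 5·3 + 19·1 + 12·3 + 1·1.
Output[0,1]: The receptive field on the input at this output position is [0 8 16 / 5 19 18 / 1 20 7]. Elementwise product with the kernel and sum: 0·-2 + 16·-1 + 5·-1 + 19·3 + 18·1 + 1·3 + 20·1.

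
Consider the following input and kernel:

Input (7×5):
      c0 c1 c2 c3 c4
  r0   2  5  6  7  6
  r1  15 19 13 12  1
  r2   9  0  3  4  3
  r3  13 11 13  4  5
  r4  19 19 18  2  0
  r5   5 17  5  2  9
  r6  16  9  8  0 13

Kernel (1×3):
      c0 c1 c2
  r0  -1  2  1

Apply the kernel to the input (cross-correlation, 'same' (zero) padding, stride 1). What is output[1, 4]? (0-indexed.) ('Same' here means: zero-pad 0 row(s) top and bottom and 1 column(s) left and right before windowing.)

-10

The receptive field on the zero-padded input at this output position is [12 1 0]. Elementwise product with the kernel and sum: 12·-1 + 1·2 + 0·1.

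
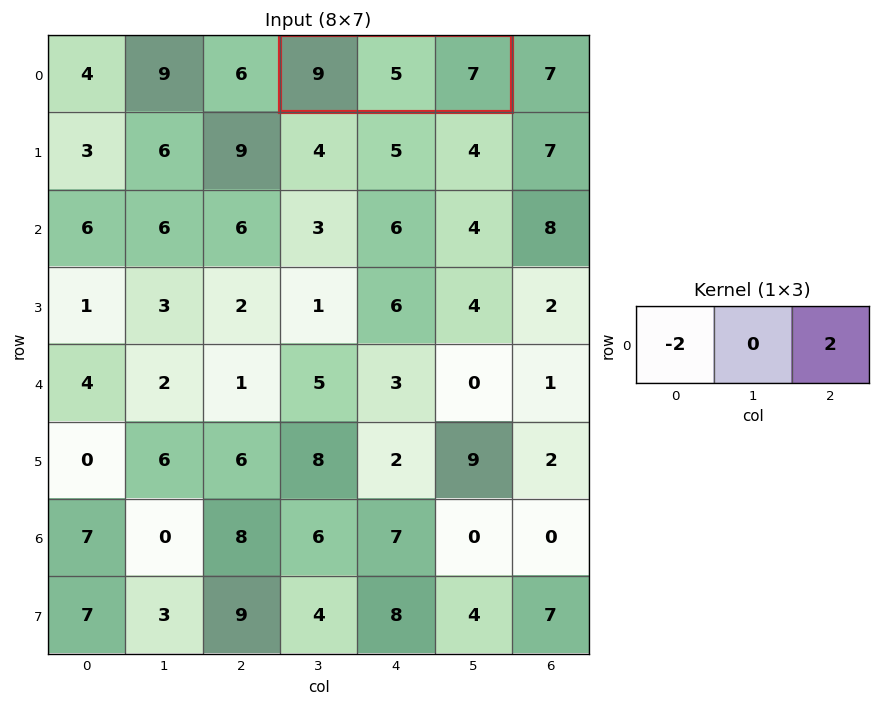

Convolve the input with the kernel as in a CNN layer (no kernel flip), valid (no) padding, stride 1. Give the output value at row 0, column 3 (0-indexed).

The receptive field on the input at this output position is [9 5 7]. Elementwise product with the kernel and sum: 9·-2 + 7·2.

-4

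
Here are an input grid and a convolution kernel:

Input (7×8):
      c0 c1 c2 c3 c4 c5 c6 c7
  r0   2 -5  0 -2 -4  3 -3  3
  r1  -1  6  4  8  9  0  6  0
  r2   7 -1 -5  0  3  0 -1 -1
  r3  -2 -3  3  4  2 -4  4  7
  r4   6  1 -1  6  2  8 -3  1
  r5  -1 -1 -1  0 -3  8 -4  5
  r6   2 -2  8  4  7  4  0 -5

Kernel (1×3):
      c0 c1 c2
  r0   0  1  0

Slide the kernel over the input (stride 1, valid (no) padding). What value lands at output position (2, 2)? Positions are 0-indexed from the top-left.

The receptive field on the input at this output position is [-5 0 3]. Elementwise product with the kernel and sum: 0·1.

0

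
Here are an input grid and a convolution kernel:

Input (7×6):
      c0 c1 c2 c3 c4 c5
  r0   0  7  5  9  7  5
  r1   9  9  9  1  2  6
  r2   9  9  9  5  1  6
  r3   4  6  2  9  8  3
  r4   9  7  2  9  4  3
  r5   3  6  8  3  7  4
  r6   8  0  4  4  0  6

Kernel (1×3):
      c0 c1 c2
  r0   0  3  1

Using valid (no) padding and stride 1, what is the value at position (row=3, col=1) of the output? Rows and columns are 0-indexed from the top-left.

15

The receptive field on the input at this output position is [6 2 9]. Elementwise product with the kernel and sum: 2·3 + 9·1.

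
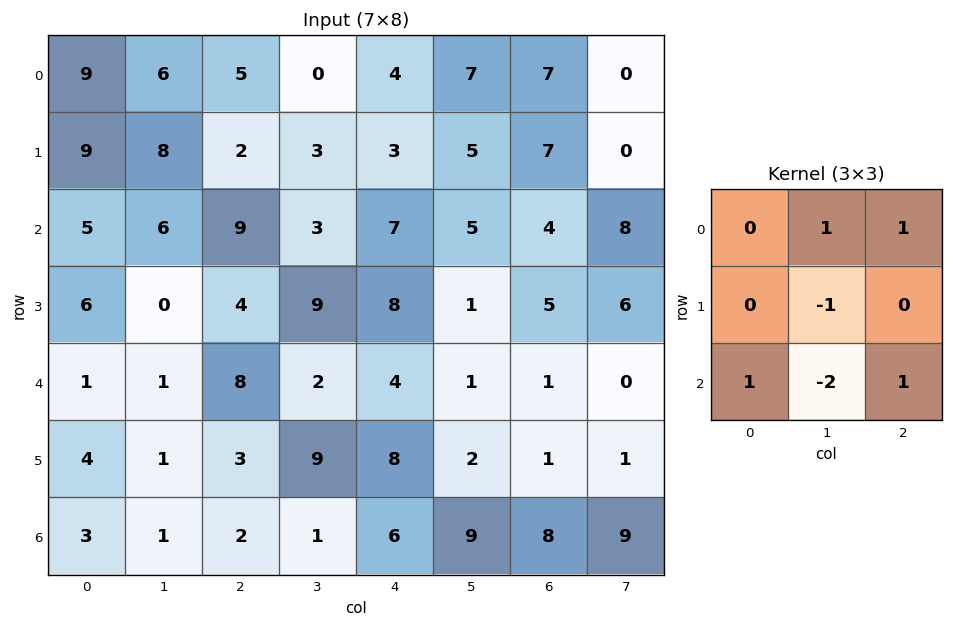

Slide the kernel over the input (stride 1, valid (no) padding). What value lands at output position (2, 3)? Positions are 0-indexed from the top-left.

-1

The receptive field on the input at this output position is [3 7 5 / 9 8 1 / 2 4 1]. Elementwise product with the kernel and sum: 7·1 + 5·1 + 8·-1 + 2·1 + 4·-2 + 1·1.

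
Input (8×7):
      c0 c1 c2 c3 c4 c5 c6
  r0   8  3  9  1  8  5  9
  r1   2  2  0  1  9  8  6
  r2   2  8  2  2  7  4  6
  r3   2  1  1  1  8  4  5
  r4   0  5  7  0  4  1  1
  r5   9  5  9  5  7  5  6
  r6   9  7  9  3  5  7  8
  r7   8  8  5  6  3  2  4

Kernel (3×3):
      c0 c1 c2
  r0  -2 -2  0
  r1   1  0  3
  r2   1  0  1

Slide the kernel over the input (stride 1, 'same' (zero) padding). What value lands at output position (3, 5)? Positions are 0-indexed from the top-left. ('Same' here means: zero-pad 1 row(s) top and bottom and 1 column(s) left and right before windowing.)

6

The receptive field on the zero-padded input at this output position is [7 4 6 / 8 4 5 / 4 1 1]. Elementwise product with the kernel and sum: 7·-2 + 4·-2 + 8·1 + 5·3 + 4·1 + 1·1.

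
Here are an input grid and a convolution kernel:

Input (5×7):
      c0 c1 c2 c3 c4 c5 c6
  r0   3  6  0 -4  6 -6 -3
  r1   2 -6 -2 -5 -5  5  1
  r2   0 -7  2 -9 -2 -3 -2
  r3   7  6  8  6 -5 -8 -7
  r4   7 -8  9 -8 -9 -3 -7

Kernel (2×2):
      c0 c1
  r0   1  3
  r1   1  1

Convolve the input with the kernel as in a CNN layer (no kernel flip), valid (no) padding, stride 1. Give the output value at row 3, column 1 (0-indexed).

31

The receptive field on the input at this output position is [6 8 / -8 9]. Elementwise product with the kernel and sum: 6·1 + 8·3 + -8·1 + 9·1.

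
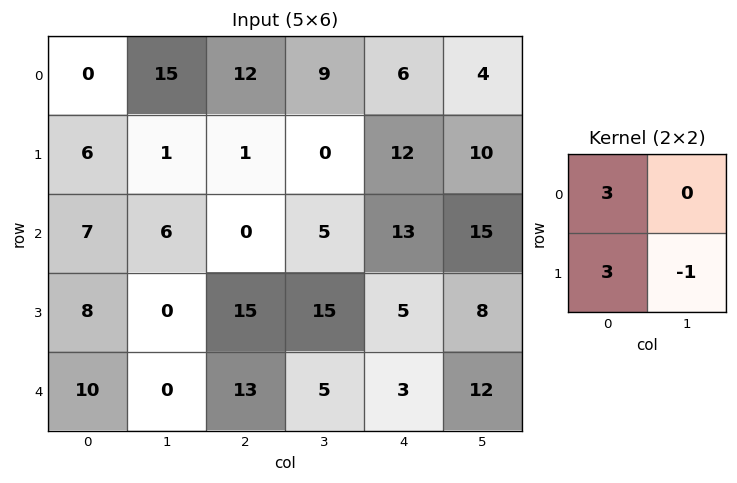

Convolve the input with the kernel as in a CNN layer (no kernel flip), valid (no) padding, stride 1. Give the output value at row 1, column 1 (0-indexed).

21

The receptive field on the input at this output position is [1 1 / 6 0]. Elementwise product with the kernel and sum: 1·3 + 6·3 + 0·-1.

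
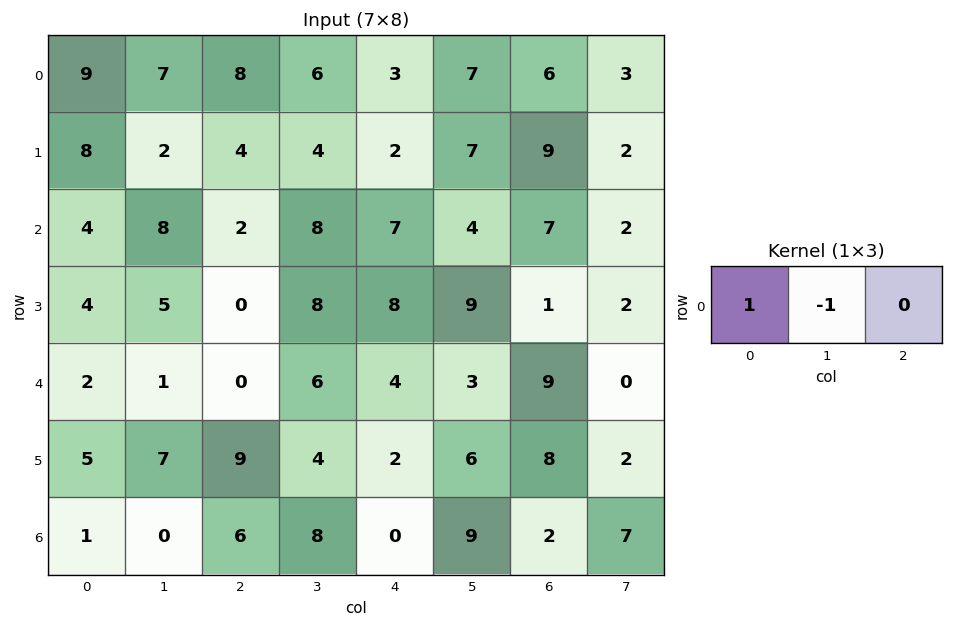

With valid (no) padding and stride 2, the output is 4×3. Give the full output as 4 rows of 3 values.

Output[0,0]: The receptive field on the input at this output position is [9 7 8]. Elementwise product with the kernel and sum: 9·1 + 7·-1.
Output[0,1]: The receptive field on the input at this output position is [8 6 3]. Elementwise product with the kernel and sum: 8·1 + 6·-1.

2 2 -4
-4 -6 3
1 -6 1
1 -2 -9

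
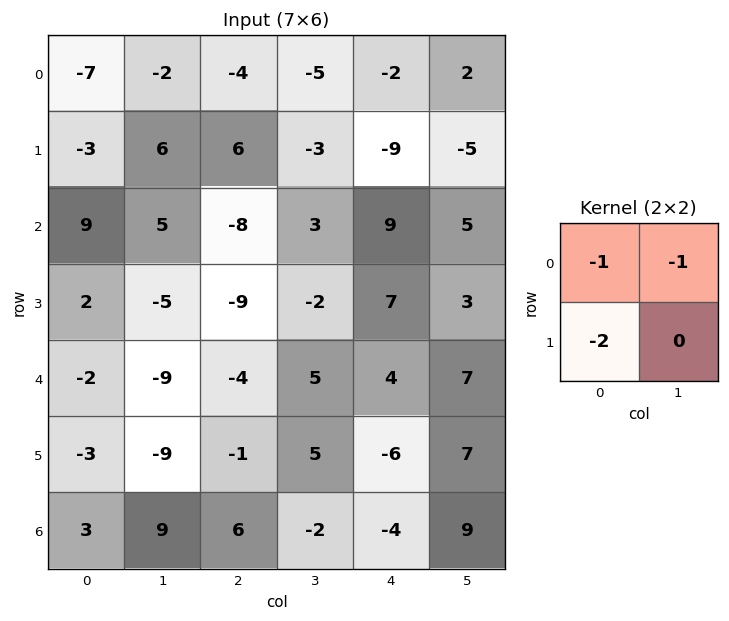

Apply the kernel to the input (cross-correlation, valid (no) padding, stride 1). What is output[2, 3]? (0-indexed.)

-8

The receptive field on the input at this output position is [3 9 / -2 7]. Elementwise product with the kernel and sum: 3·-1 + 9·-1 + -2·-2.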